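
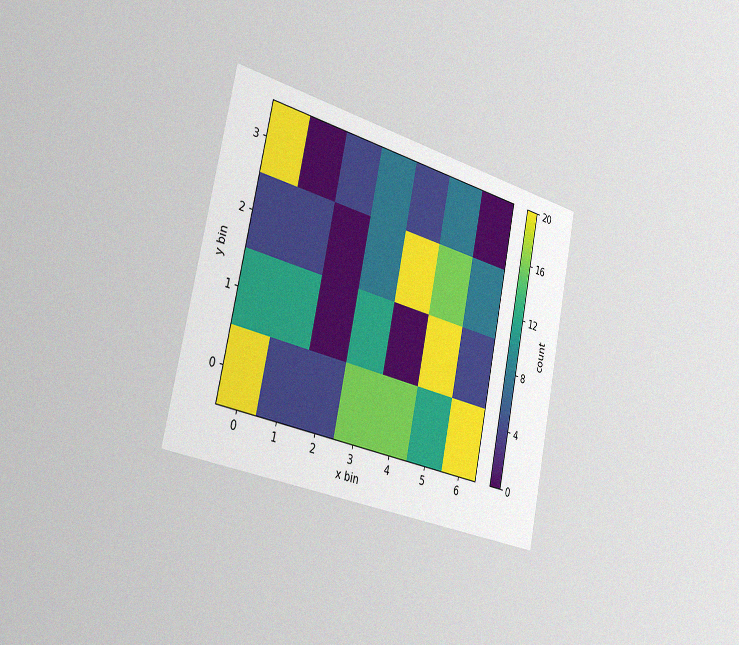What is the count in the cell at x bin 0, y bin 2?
4

The chart is tilted about 12° clockwise and viewed slightly from the left, with some photo noise. Matching the cell (0, 2) against the colorbar gives 4.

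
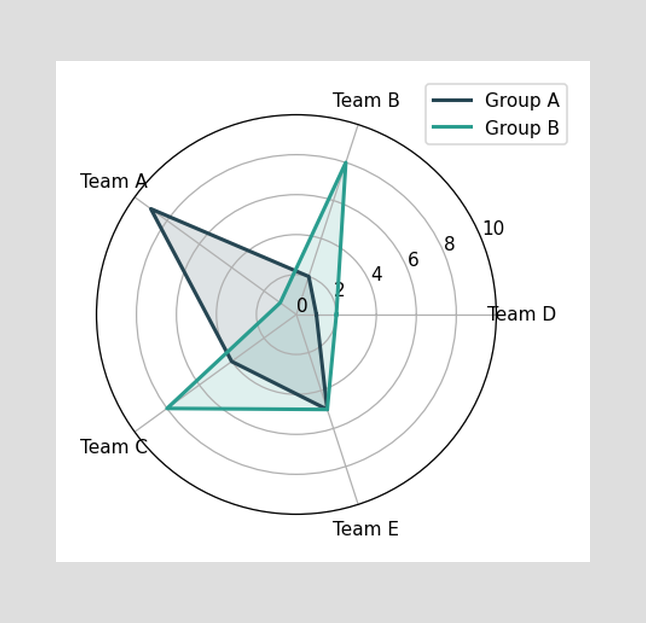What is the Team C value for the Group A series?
On the Team C axis, Group A reaches 4.

4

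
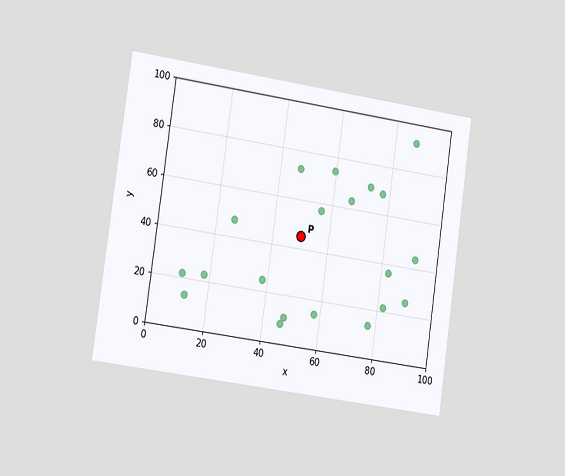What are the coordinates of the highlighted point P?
(50, 45)

The chart is tilted about 8° clockwise and viewed slightly from the left. Following the gridlines from P to each axis, P sits at (50, 45).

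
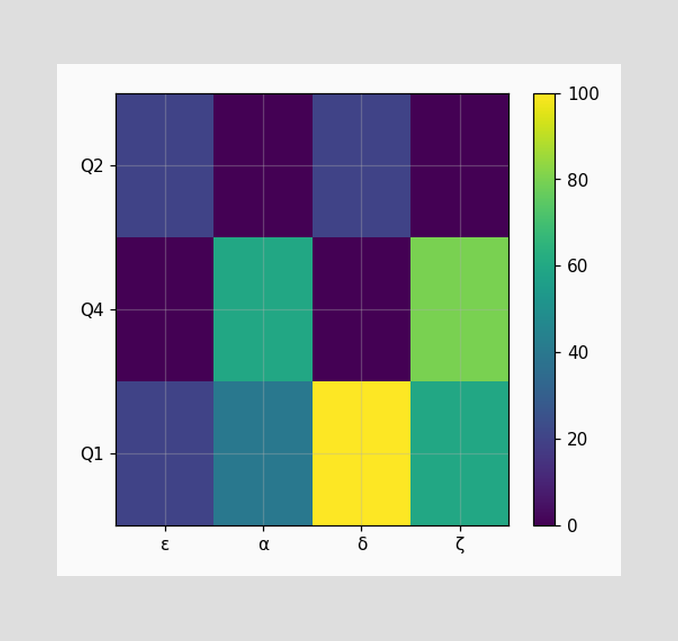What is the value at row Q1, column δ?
100

Matching cell (Q1, δ) against the colorbar gives 100.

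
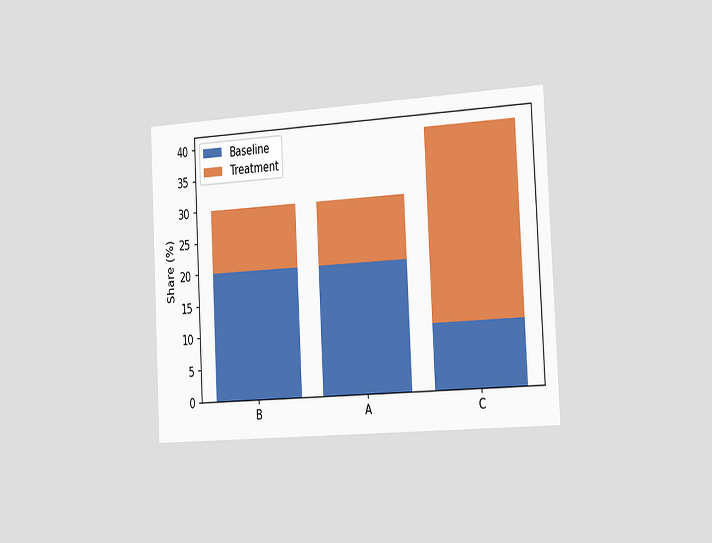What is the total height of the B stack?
The chart is tilted about 3° counter-clockwise and viewed slightly from the right. The B stack's top reaches 30% on the y-axis.

30%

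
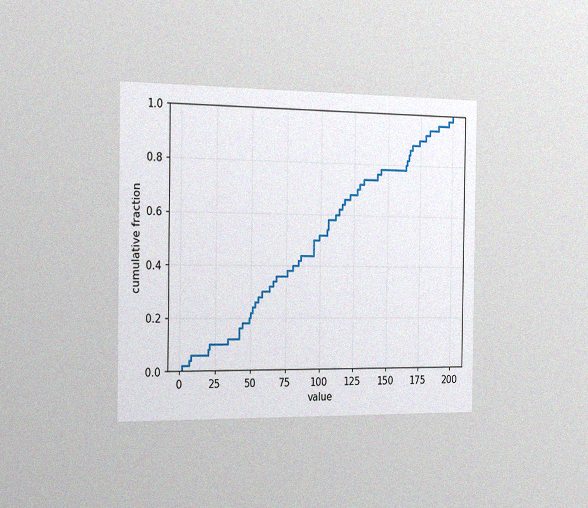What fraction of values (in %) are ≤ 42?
16%

The chart is viewed slightly from the left, with some photo noise. At x=42 the ECDF step is at 16%.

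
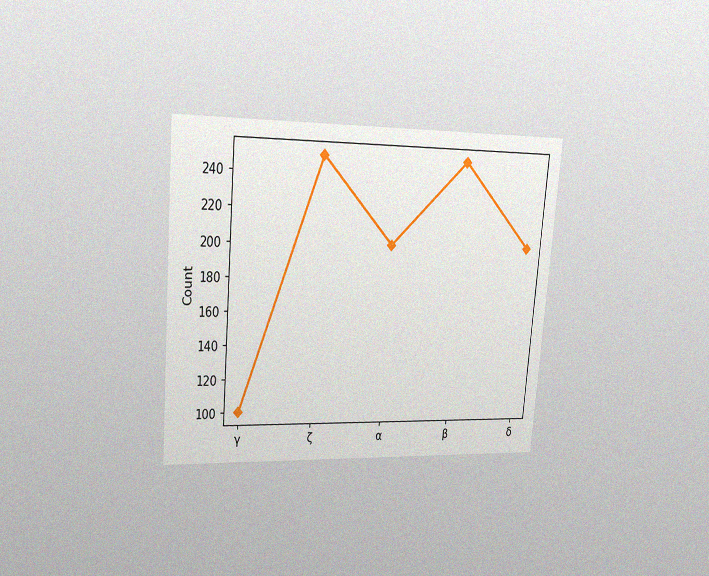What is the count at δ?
The chart is tilted about 5° clockwise and viewed slightly from the left, with some photo noise. At δ, the line is at 200.

200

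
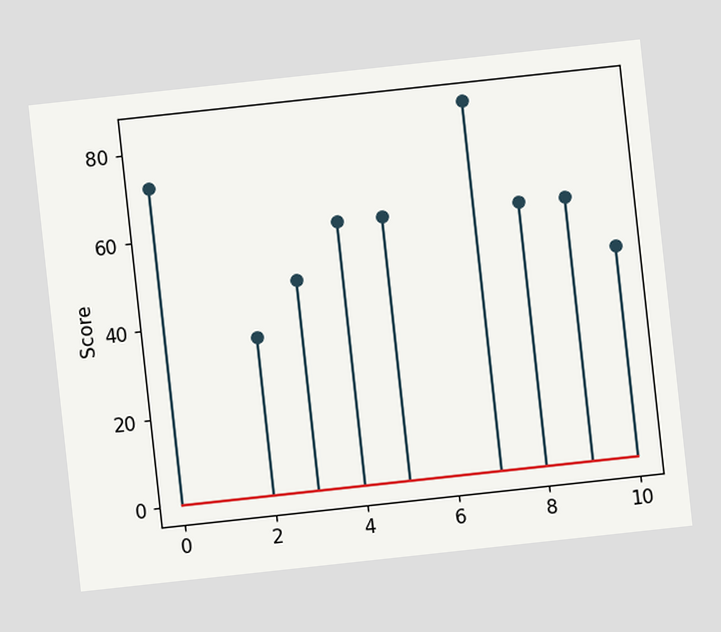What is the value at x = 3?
48

The chart is tilted about 6° counter-clockwise. The stem at x=3 reaches 48.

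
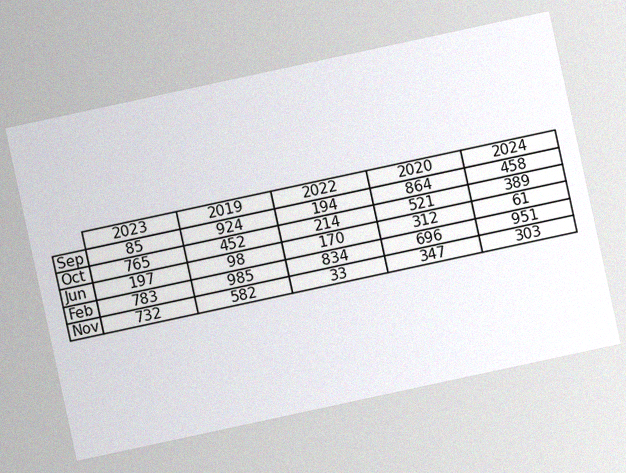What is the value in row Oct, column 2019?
452

The chart is tilted about 12° counter-clockwise, with some photo noise. The (Oct, 2019) cell reads 452.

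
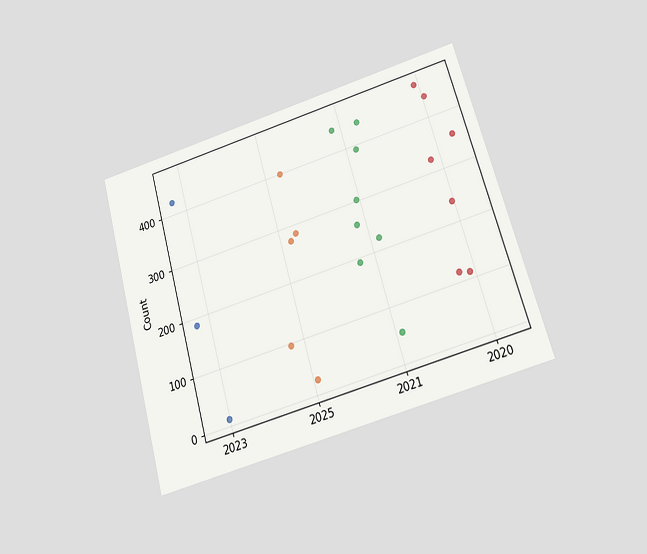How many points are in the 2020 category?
7

The chart is tilted about 16° counter-clockwise and viewed at a slight angle. Counting the markers in the 2020 column gives 7.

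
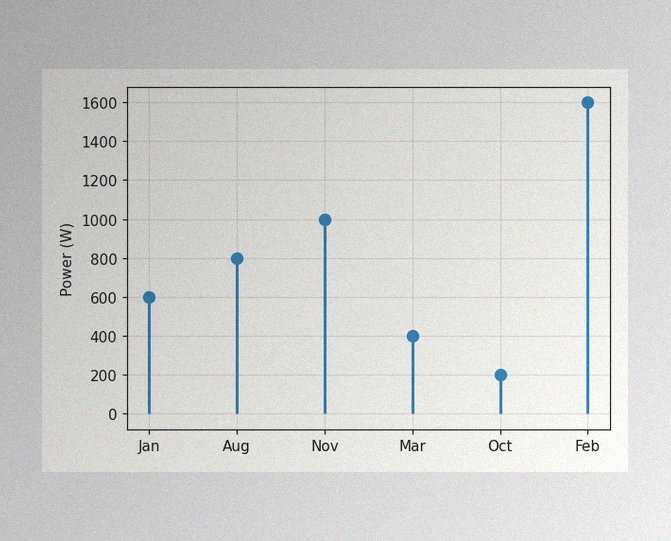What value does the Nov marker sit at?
1000W

The image has some photo noise and uneven lighting. The Nov marker sits at 1000W.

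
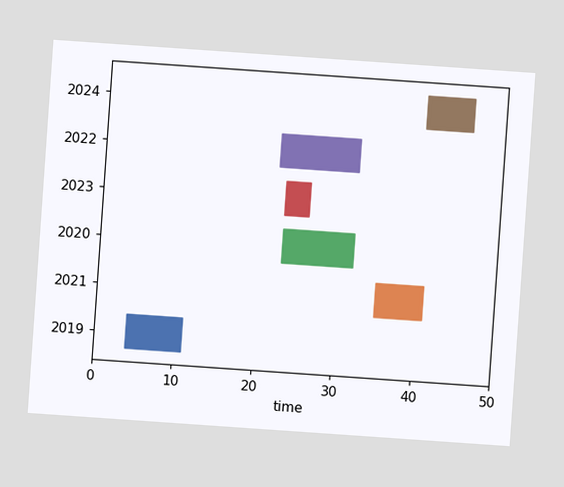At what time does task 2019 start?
4

The chart is tilted about 4° clockwise. The 2019 bar begins at t=4.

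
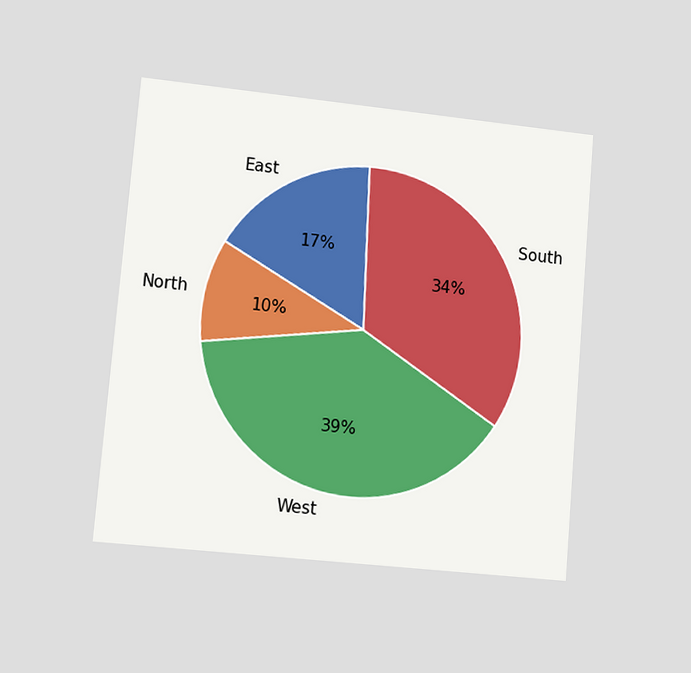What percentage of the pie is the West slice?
The chart is tilted about 5° clockwise and viewed at a slight angle. The West slice takes up 39% of the pie.

39%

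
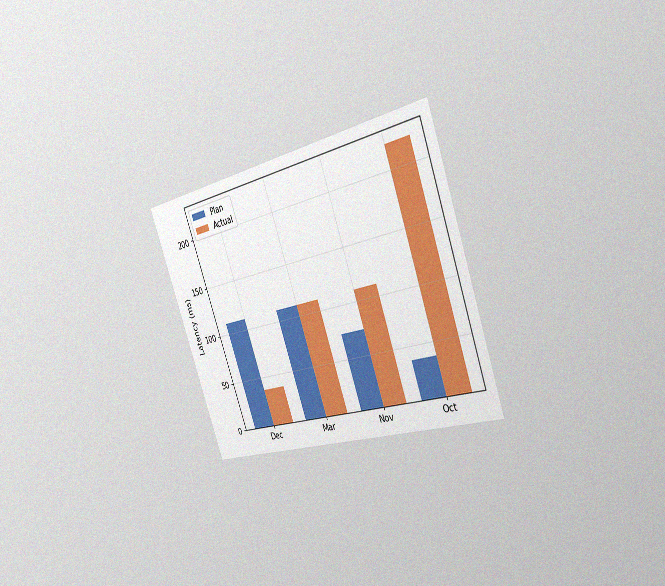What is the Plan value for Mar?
111ms

The chart is tilted about 20° counter-clockwise and viewed slightly from the right, with some photo noise. The Plan bar at Mar reaches 111ms on the y-axis.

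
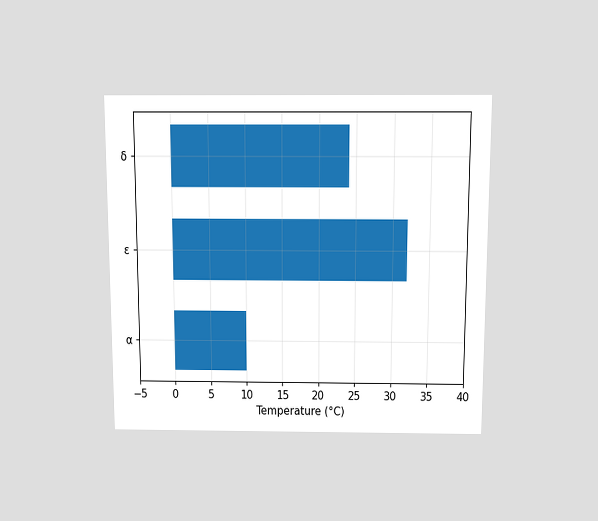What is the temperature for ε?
The chart is viewed slightly from above. Reading along the chart's x-axis, the ε bar reaches 32°C.

32°C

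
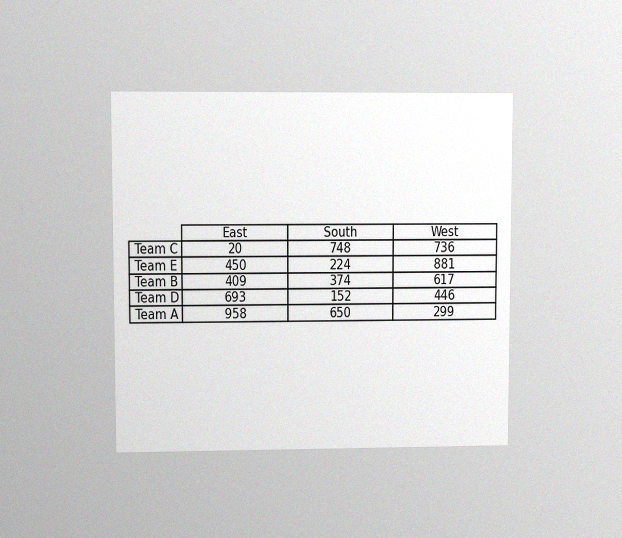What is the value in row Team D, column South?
The chart is viewed at a slight angle, with some photo noise. The (Team D, South) cell reads 152.

152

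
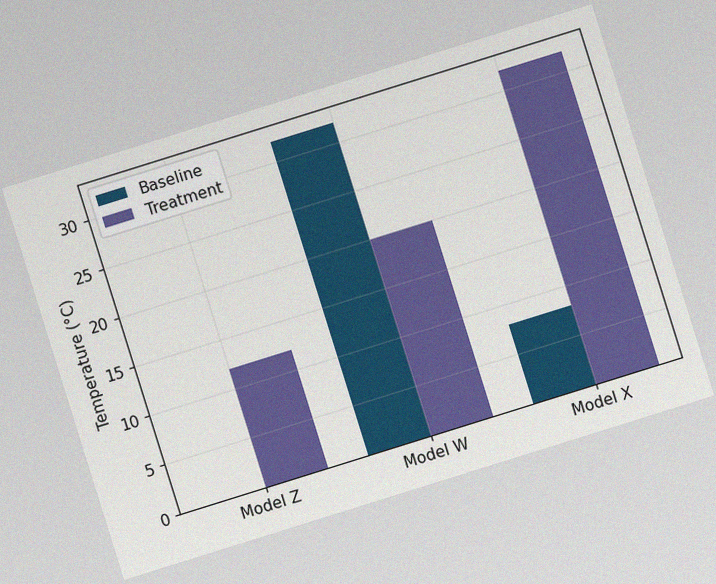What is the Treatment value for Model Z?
The chart is tilted about 17° counter-clockwise, with some photo noise. The Treatment bar at Model Z reaches 12°C on the y-axis.

12°C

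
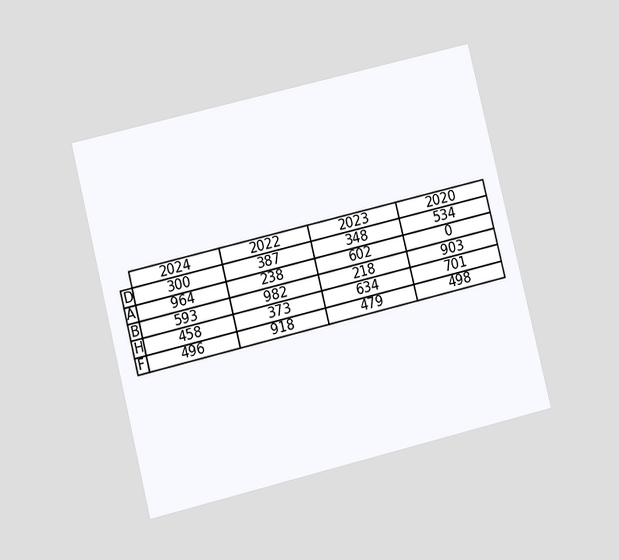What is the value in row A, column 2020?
0

The chart is tilted about 14° counter-clockwise and viewed at a slight angle. The (A, 2020) cell reads 0.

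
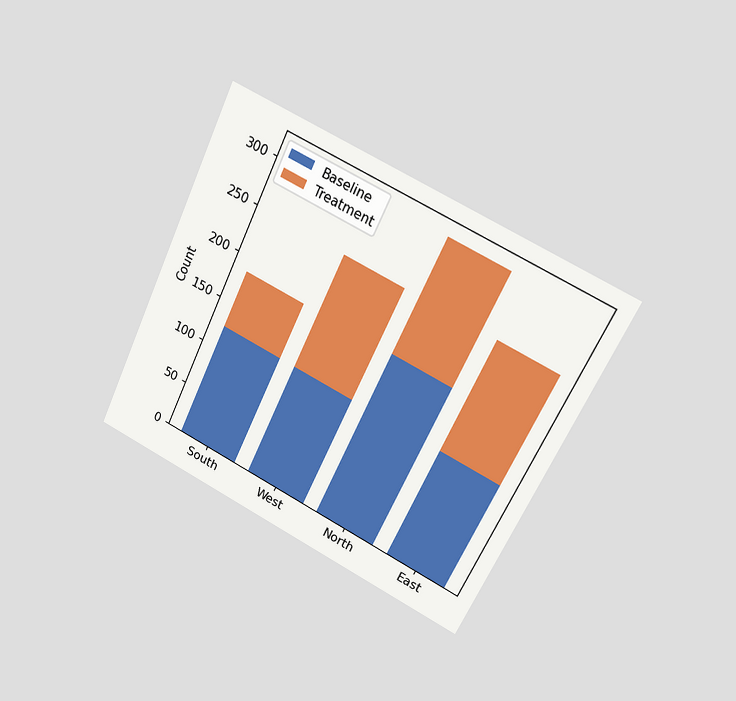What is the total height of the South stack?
186

The chart is tilted about 26° clockwise and viewed at a slight angle. The South stack's top reaches 186 on the y-axis.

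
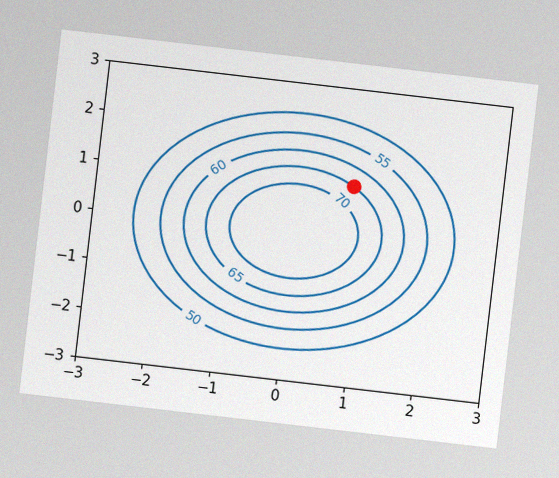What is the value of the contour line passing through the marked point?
The chart is tilted about 7° clockwise, with some photo noise. The marked point sits on the contour labelled 65.

65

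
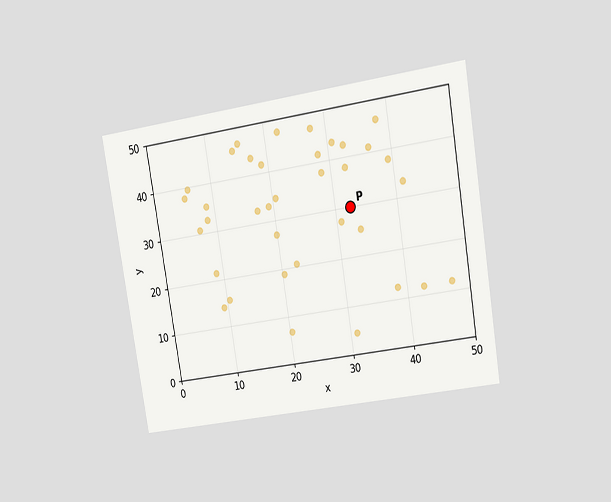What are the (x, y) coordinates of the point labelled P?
(32.5, 30)

The chart is tilted about 9° counter-clockwise and viewed at a slight angle. Following the gridlines from P to each axis, P sits at (32.5, 30).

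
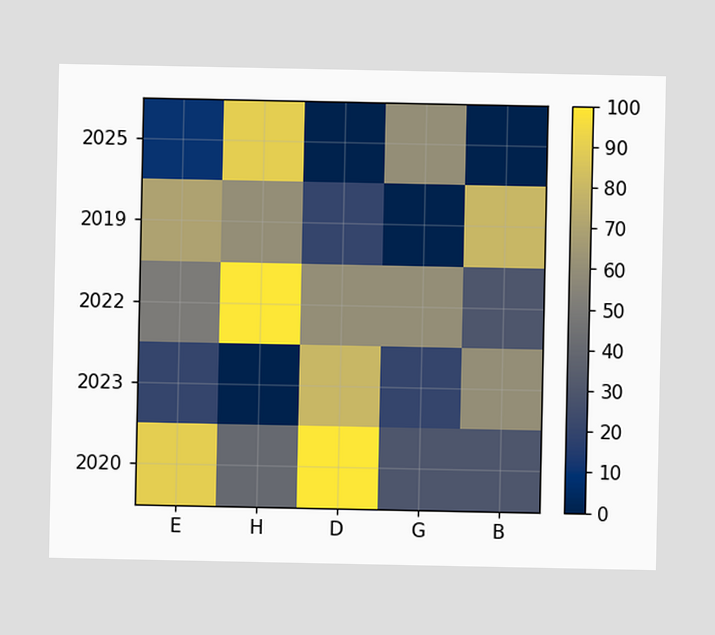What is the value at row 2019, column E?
Matching cell (2019, E) against the colorbar gives 70.

70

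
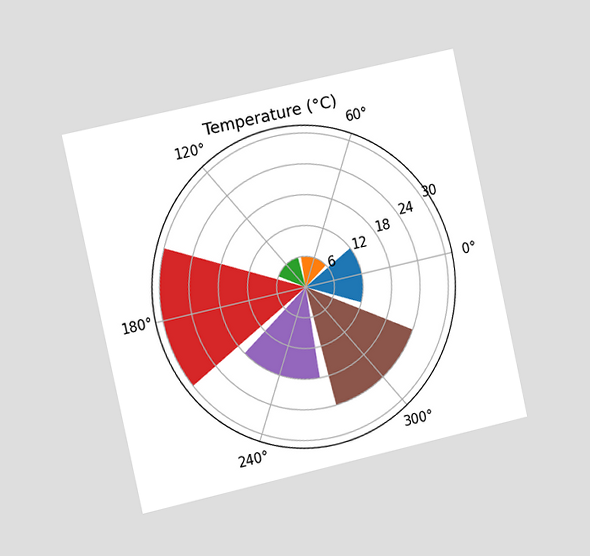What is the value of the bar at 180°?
30°C

The chart is tilted about 12° counter-clockwise and viewed slightly from the left. The bar at 180° reaches 30°C on the radial axis.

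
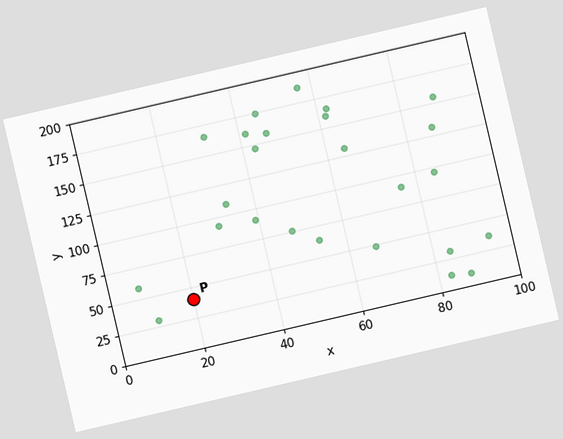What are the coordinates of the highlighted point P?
(20, 40)

The chart is tilted about 13° counter-clockwise. Following the gridlines from P to each axis, P sits at (20, 40).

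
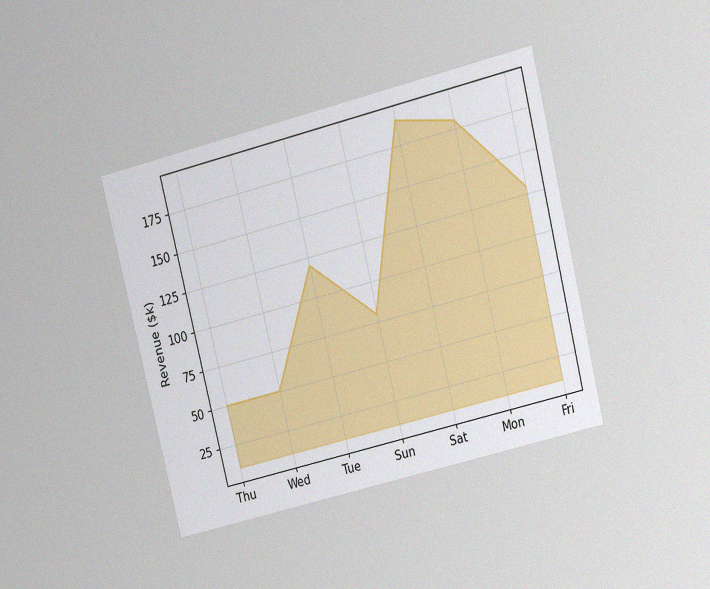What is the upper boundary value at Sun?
The chart is tilted about 14° counter-clockwise and viewed at a slight angle, with some photo noise. At Sun the upper boundary is at $80k.

$80k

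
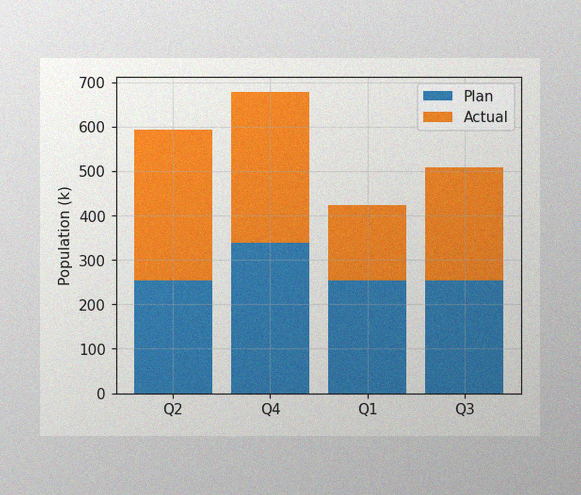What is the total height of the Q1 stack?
425k

The image has some photo noise and uneven lighting. The Q1 stack's top reaches 425k on the y-axis.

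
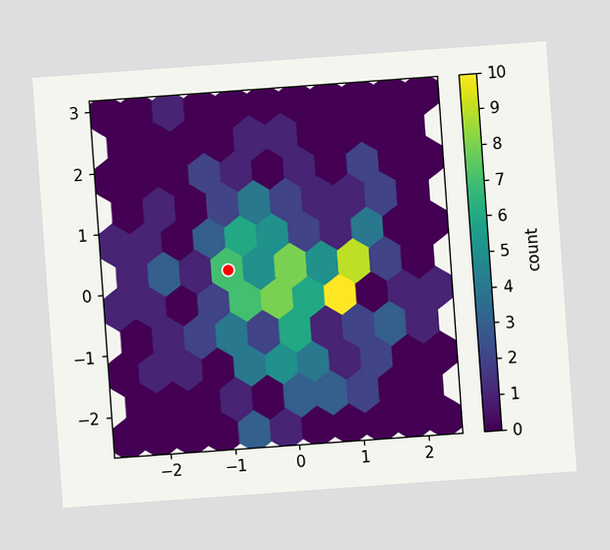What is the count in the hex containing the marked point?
7

The chart is tilted about 4° counter-clockwise. The marked hex reads 7 on the colorbar.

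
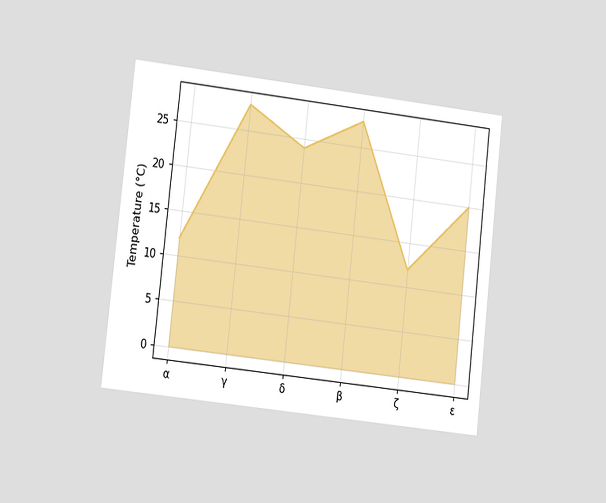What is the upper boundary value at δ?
The chart is tilted about 6° clockwise and viewed at a slight angle. At δ the upper boundary is at 24°C.

24°C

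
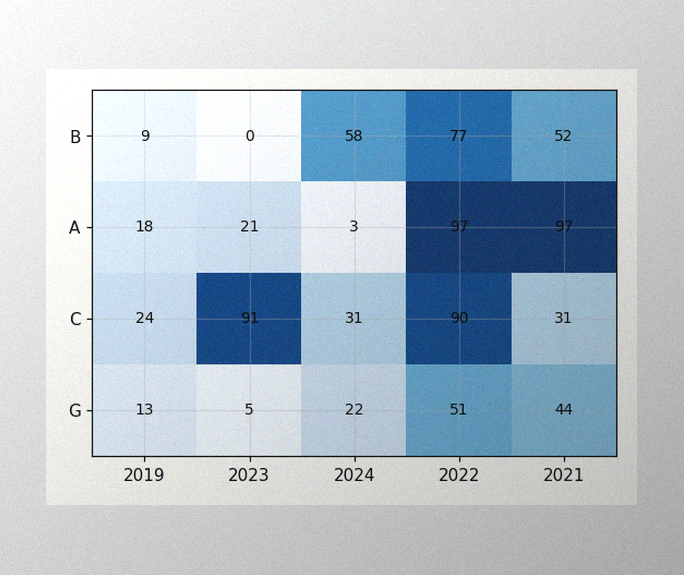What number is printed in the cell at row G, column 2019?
The image has some photo noise and uneven lighting. The (G, 2019) cell reads 13.

13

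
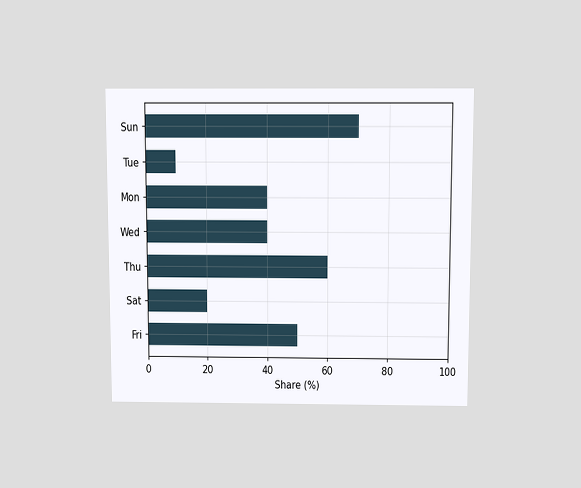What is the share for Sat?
20%

The chart is viewed slightly from above. Reading along the chart's x-axis, the Sat bar reaches 20%.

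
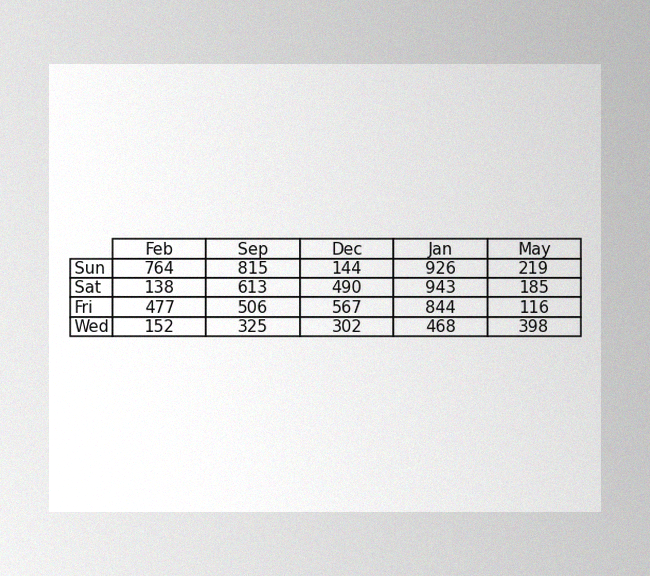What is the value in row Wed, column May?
398

The image has some photo noise and uneven lighting. The (Wed, May) cell reads 398.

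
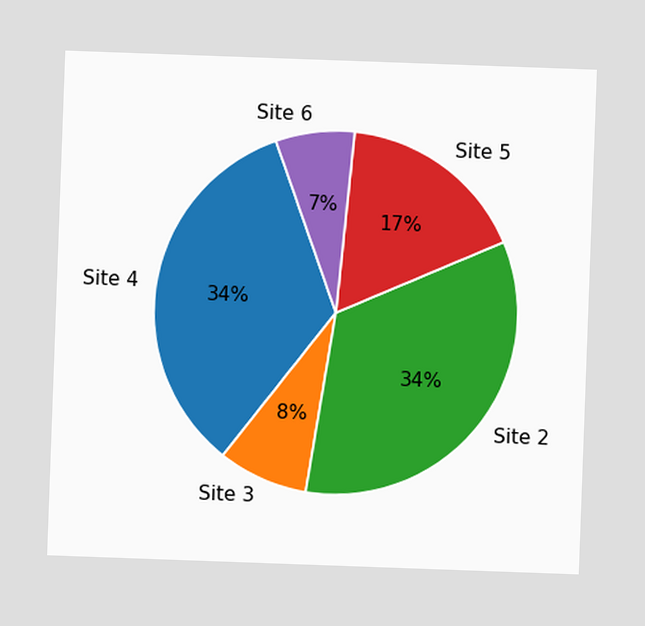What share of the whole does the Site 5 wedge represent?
The chart is tilted about 2° clockwise. The Site 5 slice takes up 17% of the pie.

17%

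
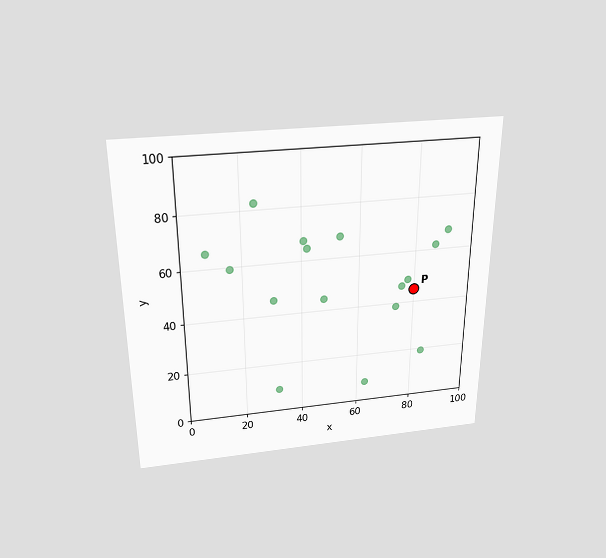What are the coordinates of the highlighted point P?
The chart is viewed slightly from above. Following the gridlines from P to each axis, P sits at (80, 45).

(80, 45)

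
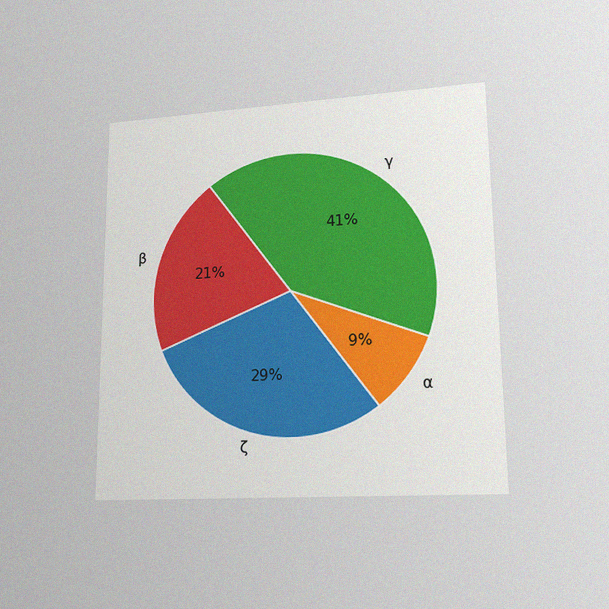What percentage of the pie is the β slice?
The chart is viewed at a slight angle, with some photo noise. The β slice takes up 21% of the pie.

21%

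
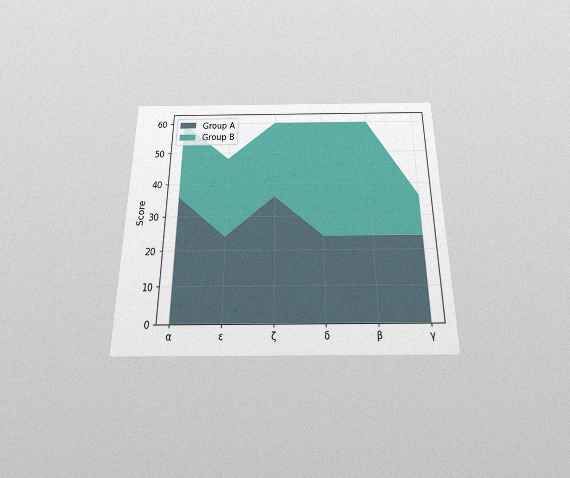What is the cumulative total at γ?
The chart is viewed slightly from below, with some photo noise. The stacked total at γ reaches 36.

36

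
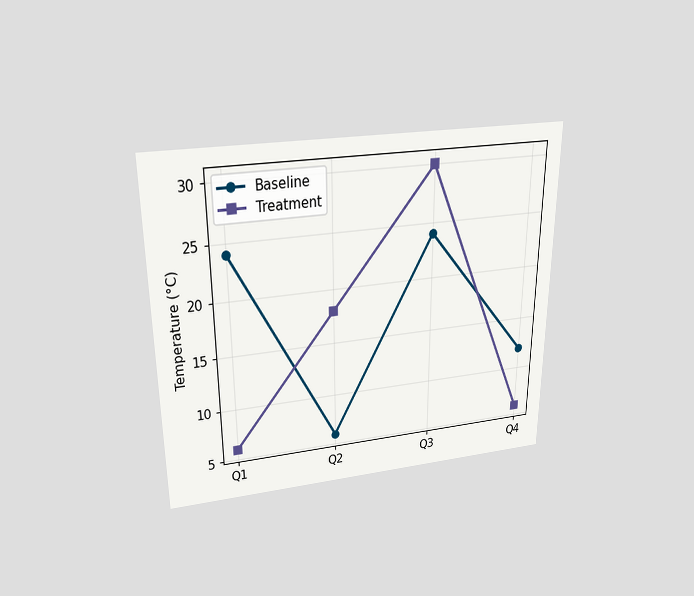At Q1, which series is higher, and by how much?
The chart is viewed slightly from above. At Q1, Baseline sits above the other line by 18°C.

Baseline, by 18°C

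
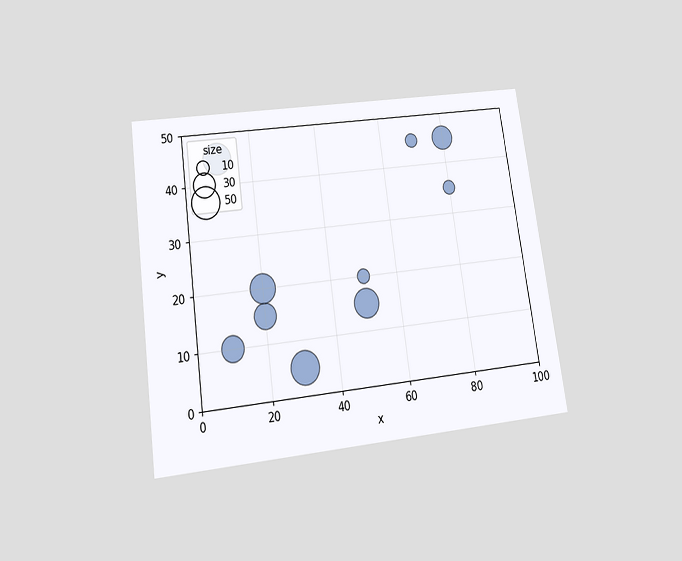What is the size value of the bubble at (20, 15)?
30

The chart is tilted about 8° counter-clockwise and viewed slightly from below. Matching the bubble at (20, 15) against the size legend gives 30.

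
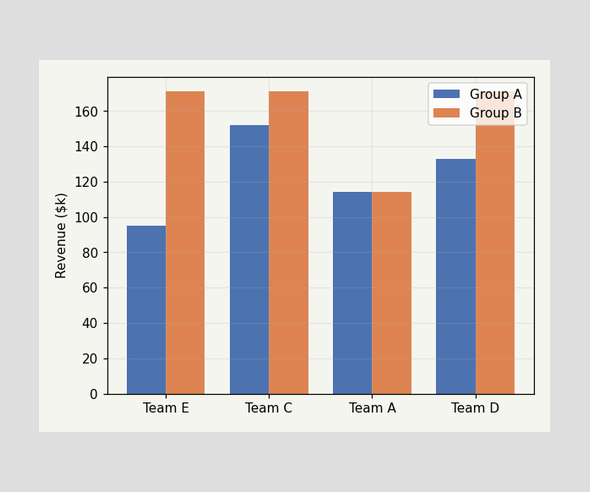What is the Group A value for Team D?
The Group A bar at Team D reaches $133k on the y-axis.

$133k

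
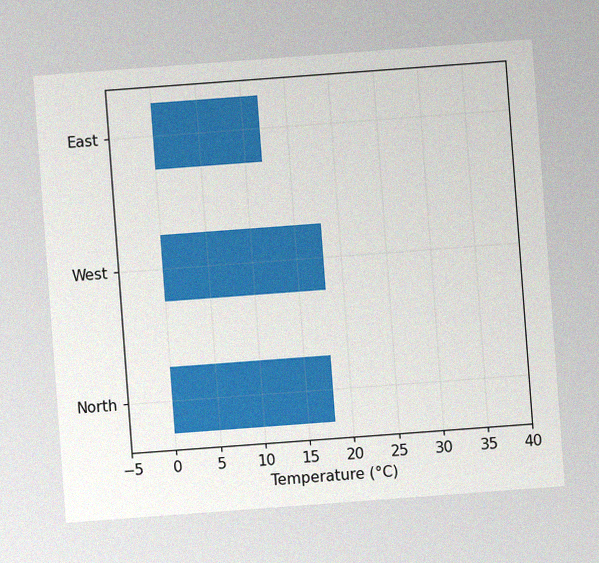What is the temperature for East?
The chart is tilted about 4° counter-clockwise, with some photo noise. Reading along the chart's x-axis, the East bar reaches 12°C.

12°C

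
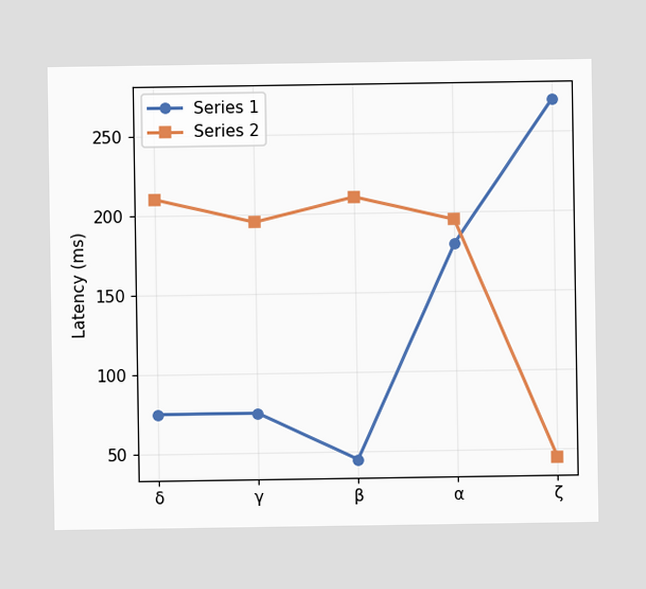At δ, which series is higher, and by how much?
At δ, Series 2 sits above the other line by 135ms.

Series 2, by 135ms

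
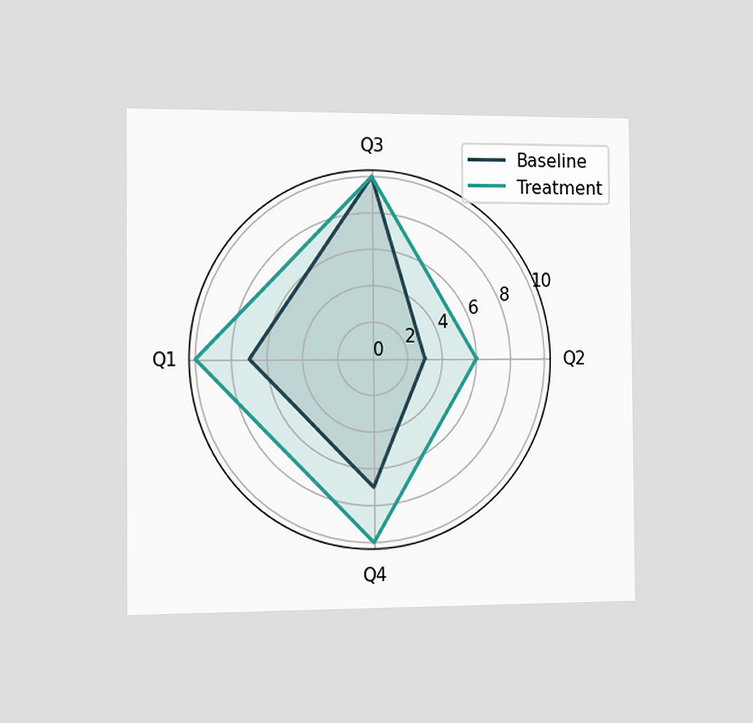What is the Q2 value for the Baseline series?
The chart is viewed slightly from the left. On the Q2 axis, Baseline reaches 3.

3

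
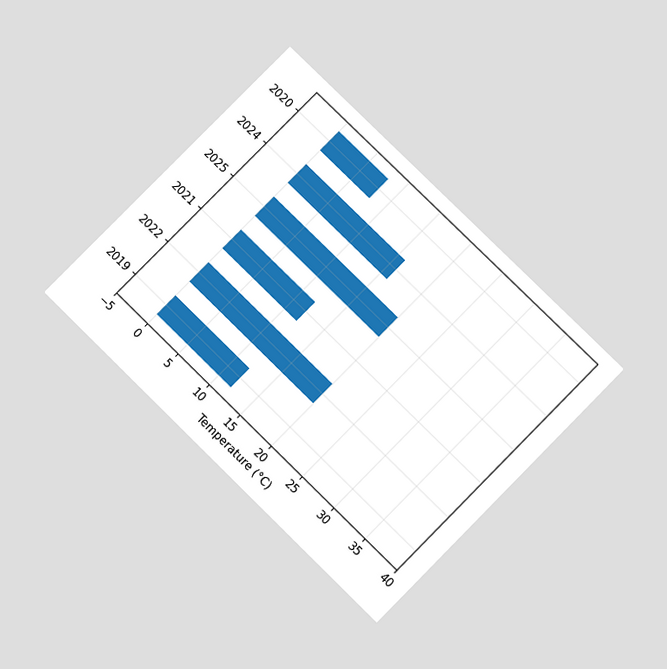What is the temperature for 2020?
8°C

The chart is tilted about 45° clockwise and viewed at a slight angle. Reading along the chart's x-axis, the 2020 bar reaches 8°C.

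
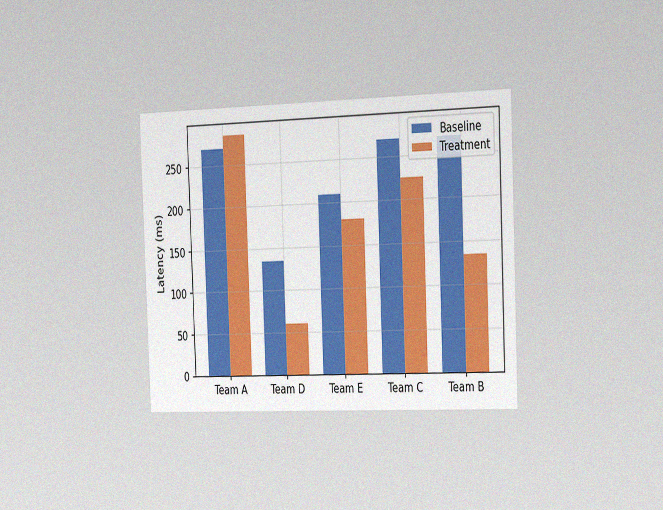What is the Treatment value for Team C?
The chart is tilted about 2° counter-clockwise and viewed slightly from the right, with some photo noise. The Treatment bar at Team C reaches 225ms on the y-axis.

225ms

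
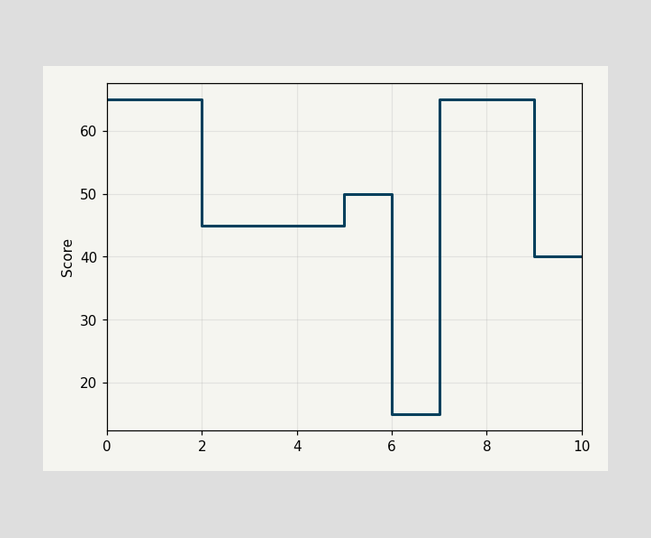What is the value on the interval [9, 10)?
On [9, 10) the step sits at 40.

40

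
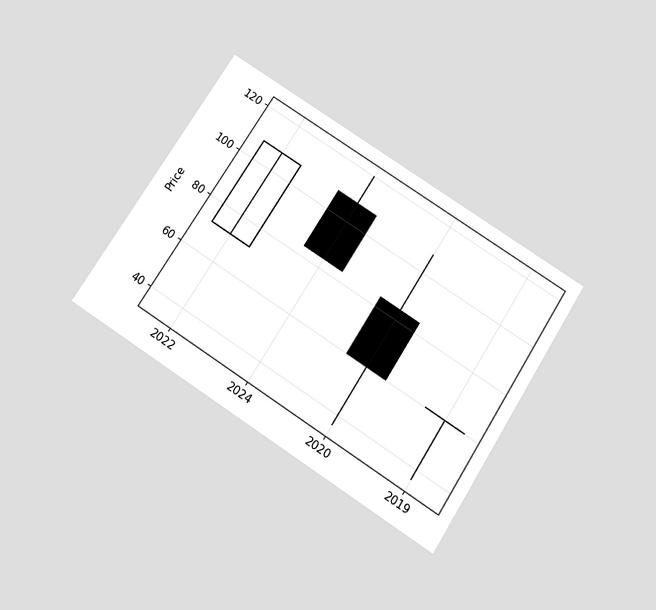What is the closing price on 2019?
The chart is tilted about 33° clockwise and viewed slightly from below. The 2019 candle closes at 60.

60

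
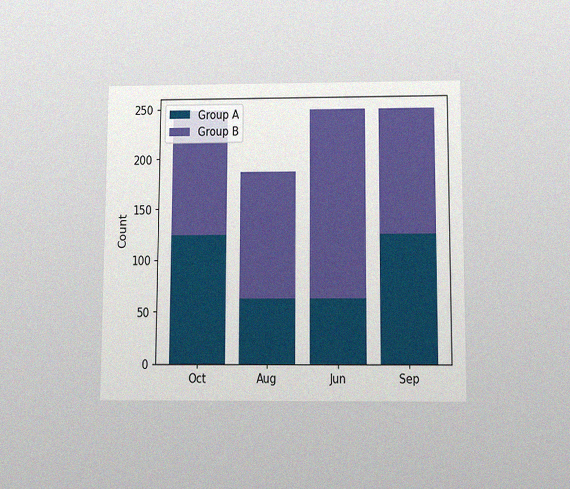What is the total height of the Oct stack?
248

The chart is viewed slightly from below, with some photo noise. The Oct stack's top reaches 248 on the y-axis.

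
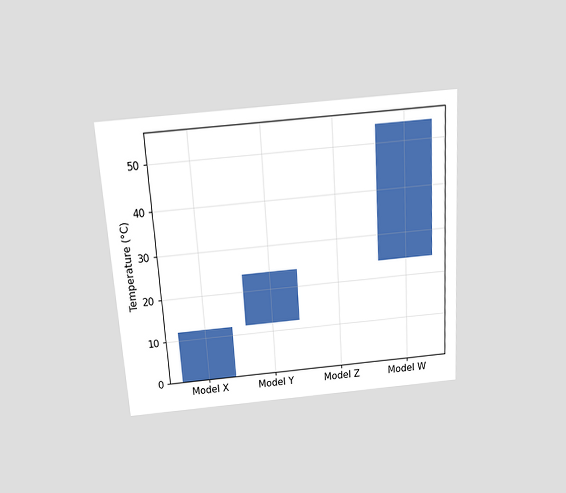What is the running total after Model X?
12°C

The chart is tilted about 4° counter-clockwise and viewed slightly from above. After Model X the running total reaches 12°C.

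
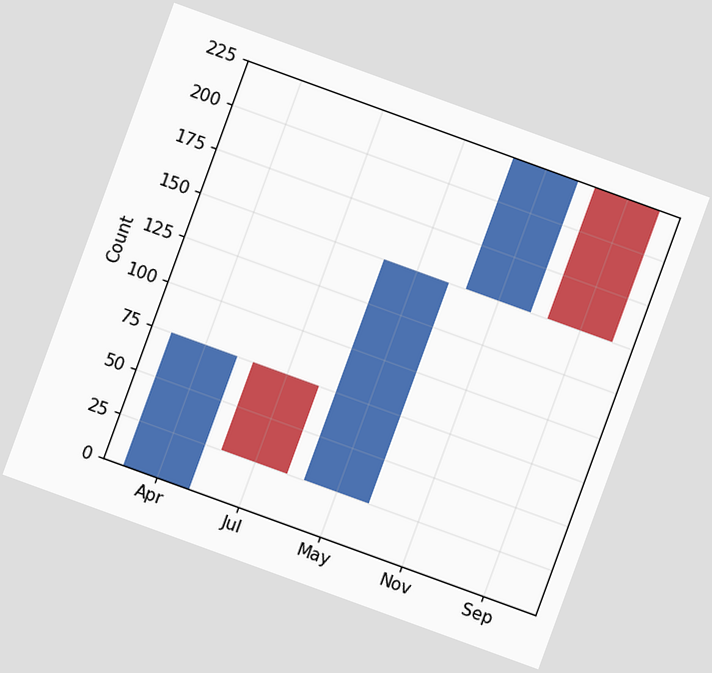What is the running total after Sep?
The chart is tilted about 20° clockwise. After Sep the running total reaches 150.

150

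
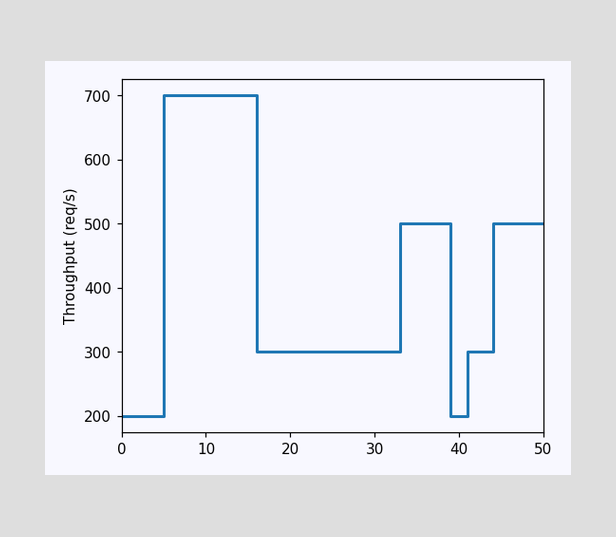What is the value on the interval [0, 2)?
200req/s

On [0, 2) the step sits at 200req/s.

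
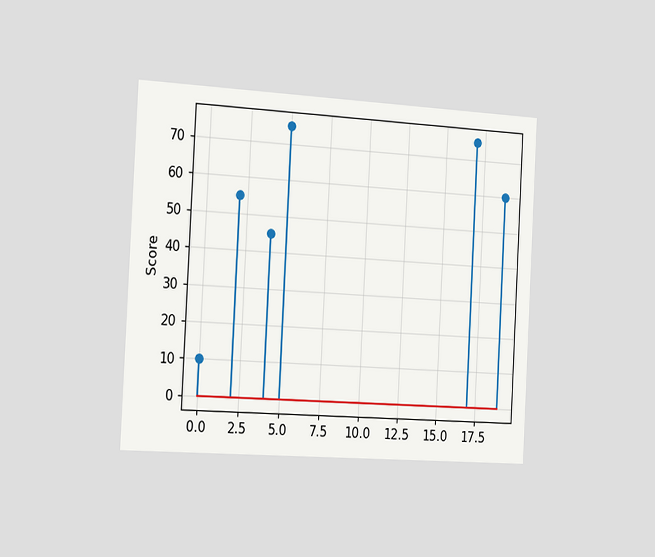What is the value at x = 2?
55

The chart is tilted about 3° clockwise and viewed slightly from the left. The stem at x=2 reaches 55.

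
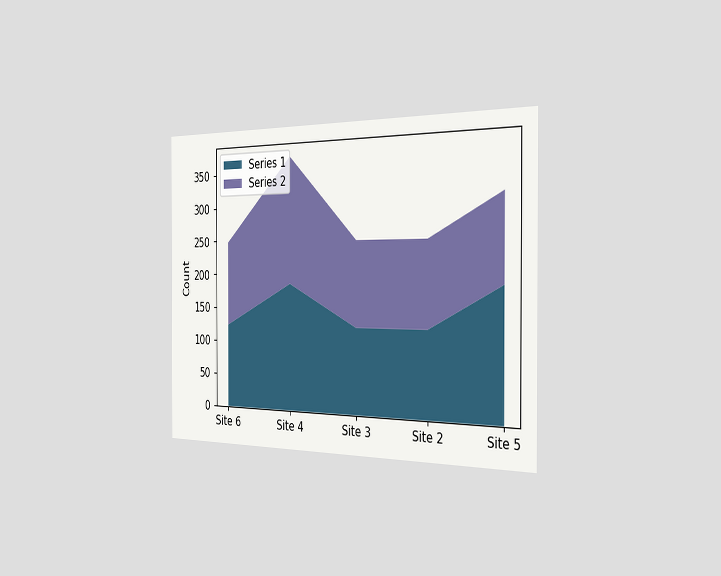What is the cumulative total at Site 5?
The chart is viewed slightly from the right. The stacked total at Site 5 reaches 310.

310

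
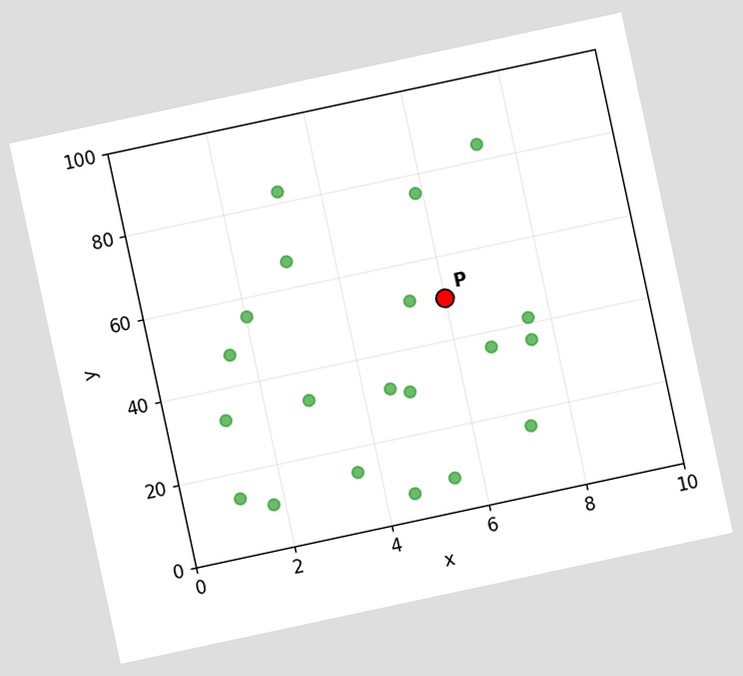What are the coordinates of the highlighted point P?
(6, 50)

The chart is tilted about 12° counter-clockwise. Following the gridlines from P to each axis, P sits at (6, 50).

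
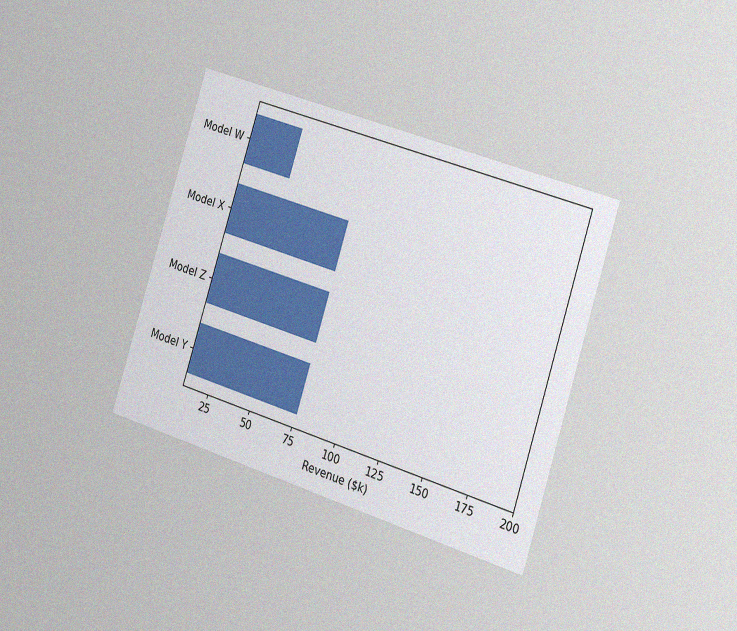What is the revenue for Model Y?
The chart is tilted about 18° clockwise and viewed slightly from the right, with some photo noise. Reading along the chart's x-axis, the Model Y bar reaches $76k.

$76k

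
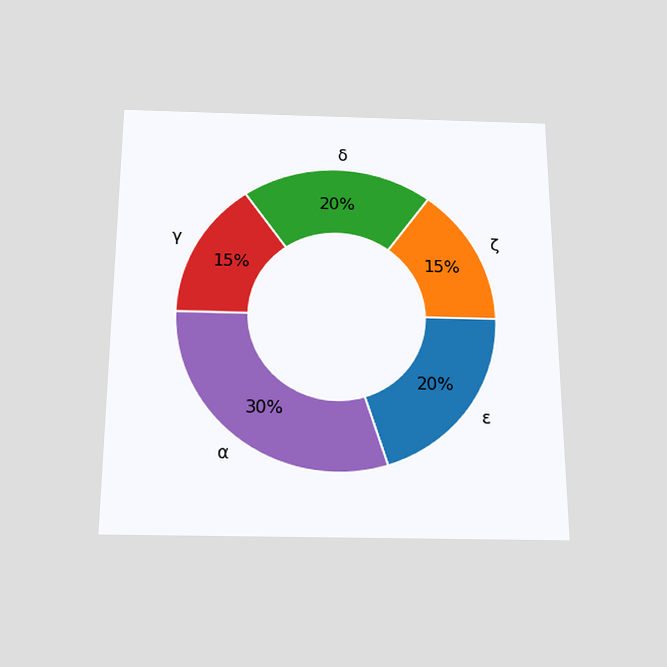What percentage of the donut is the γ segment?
15%

The chart is viewed slightly from below. The γ segment takes up 15% of the ring.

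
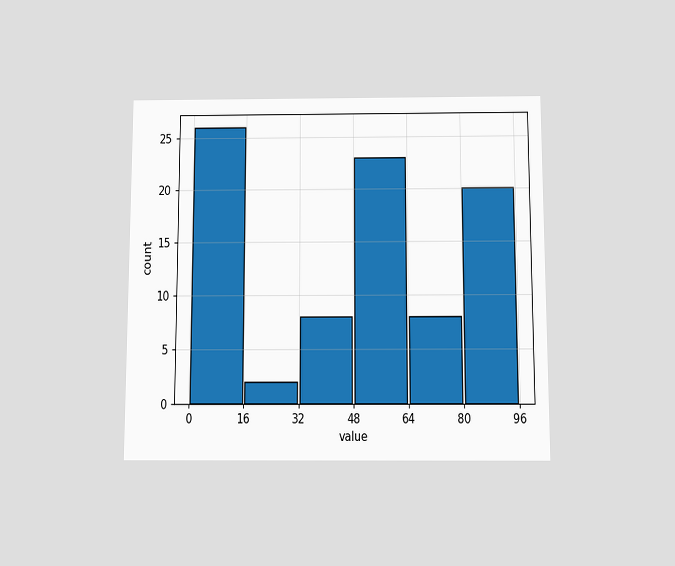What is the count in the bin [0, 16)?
26

The chart is viewed slightly from below. The [0, 16) bin has height 26.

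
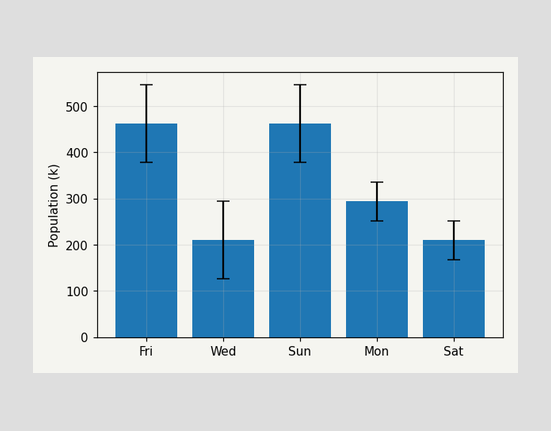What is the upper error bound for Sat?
The Sat bar's upper whisker reaches 252k.

252k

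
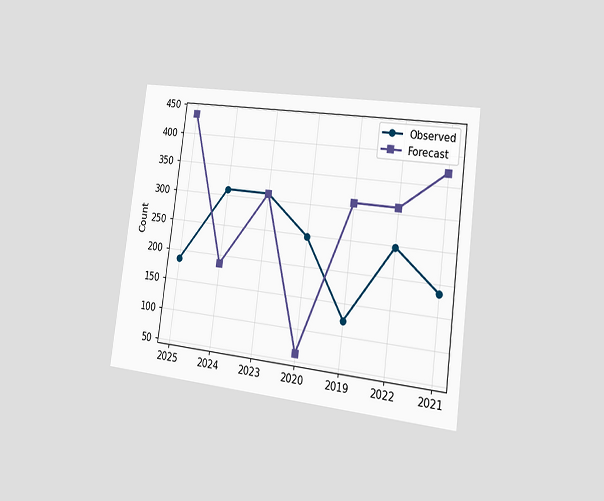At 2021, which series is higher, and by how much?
The chart is tilted about 7° clockwise and viewed slightly from the right. At 2021, Forecast sits above the other line by 186.

Forecast, by 186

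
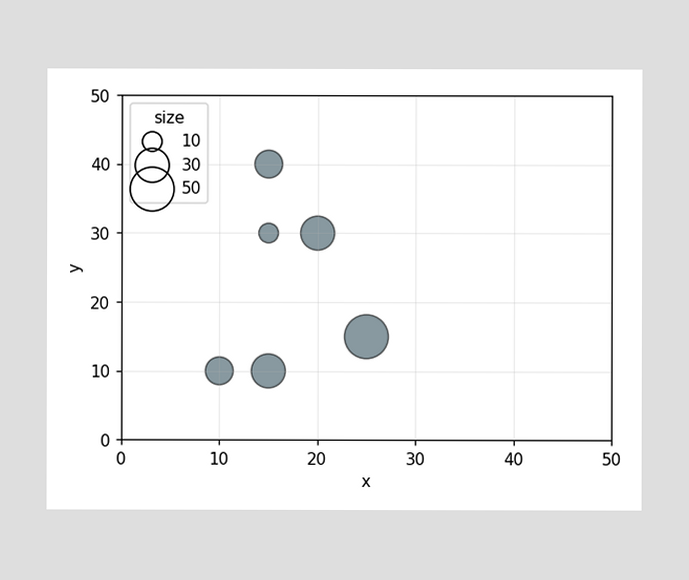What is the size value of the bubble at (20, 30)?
30

Matching the bubble at (20, 30) against the size legend gives 30.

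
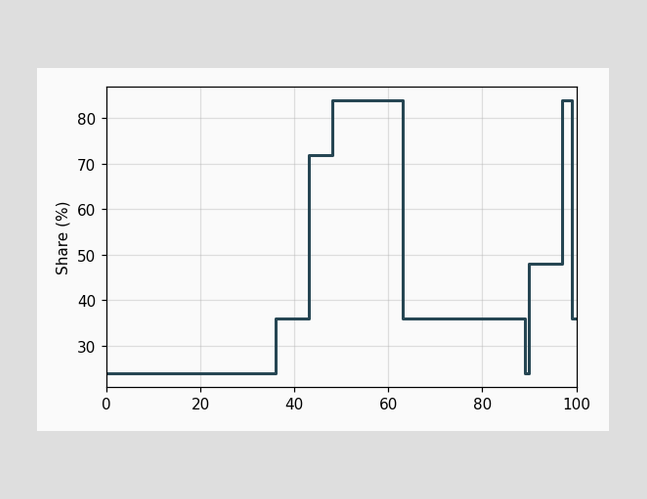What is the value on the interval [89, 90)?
On [89, 90) the step sits at 24%.

24%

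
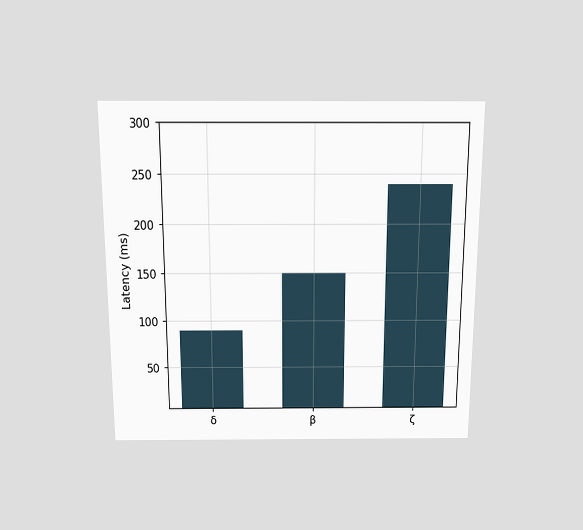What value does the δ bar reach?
The chart is viewed slightly from above. Reading along the chart's y-axis, the δ bar reaches 90ms.

90ms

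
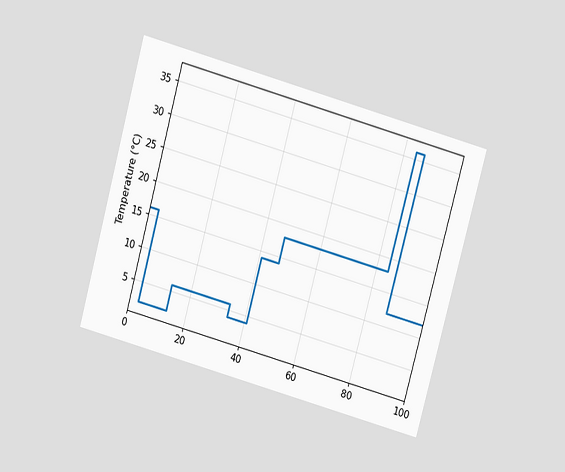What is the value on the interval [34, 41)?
4°C

The chart is tilted about 15° clockwise and viewed slightly from above. On [34, 41) the step sits at 4°C.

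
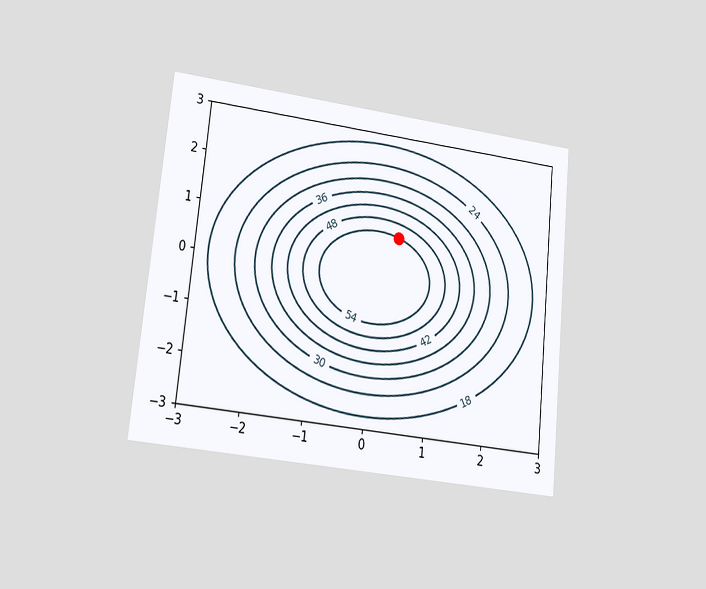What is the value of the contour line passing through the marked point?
54

The chart is tilted about 6° clockwise and viewed at a slight angle. The marked point sits on the contour labelled 54.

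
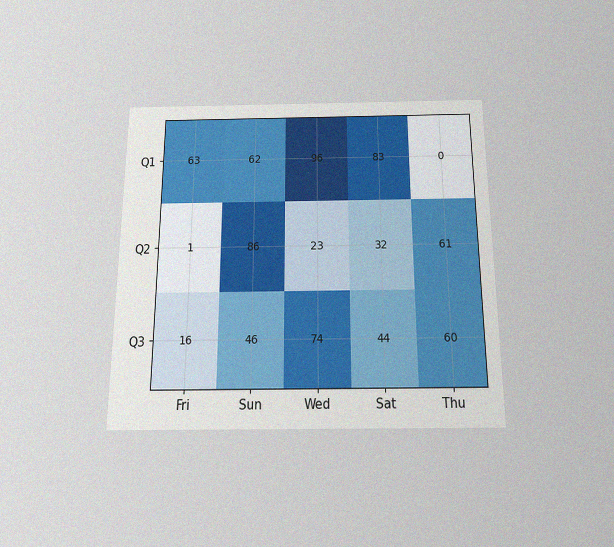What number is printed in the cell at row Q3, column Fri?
The chart is viewed slightly from below, with some photo noise. The (Q3, Fri) cell reads 16.

16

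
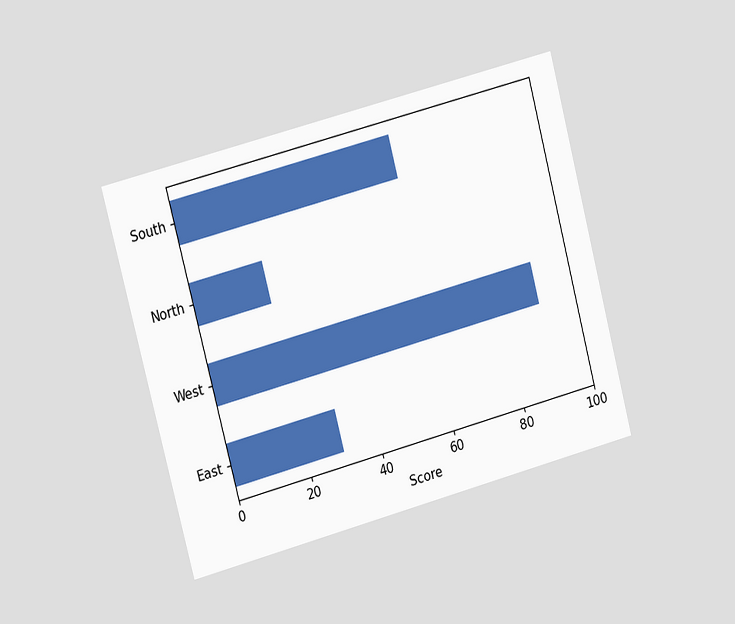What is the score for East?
The chart is tilted about 15° counter-clockwise and viewed slightly from the left. Reading along the chart's x-axis, the East bar reaches 30.

30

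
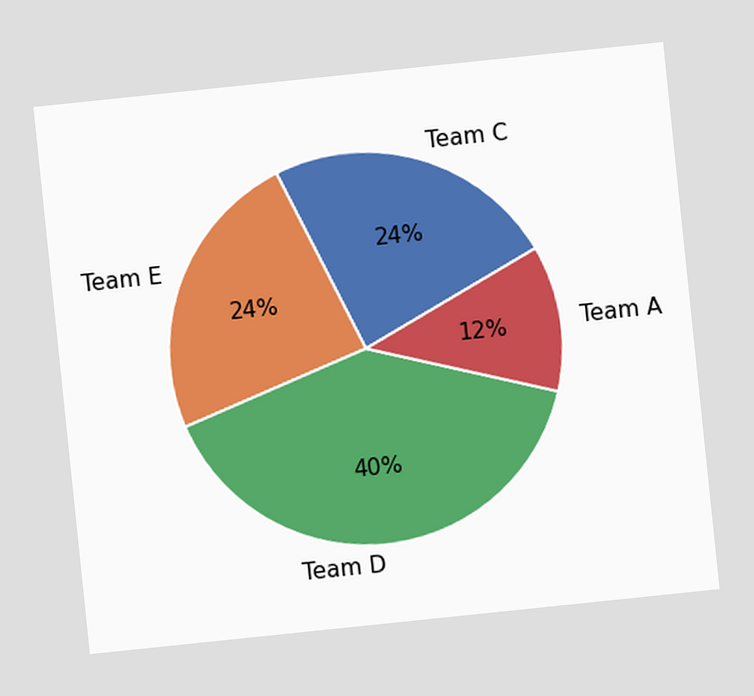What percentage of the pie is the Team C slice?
24%

The chart is tilted about 6° counter-clockwise. The Team C slice takes up 24% of the pie.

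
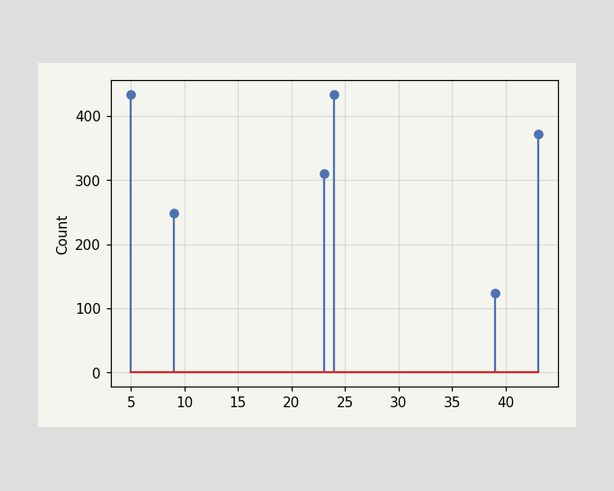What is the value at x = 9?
248

The stem at x=9 reaches 248.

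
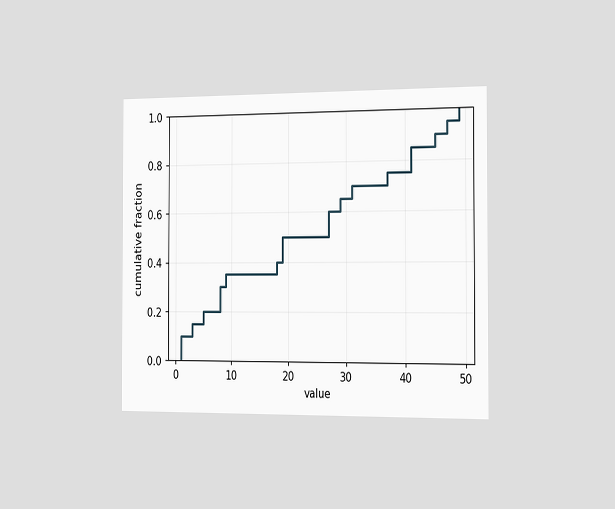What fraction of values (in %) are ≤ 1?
The chart is viewed slightly from the right. At x=1 the ECDF step is at 10%.

10%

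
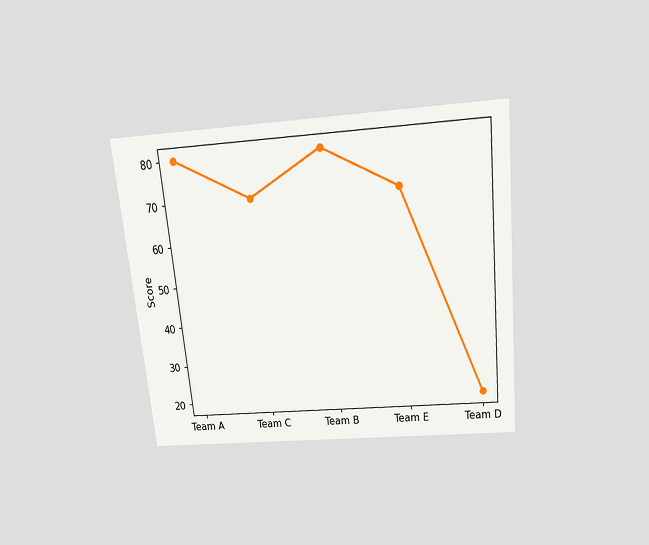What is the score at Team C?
70

The chart is tilted about 6° counter-clockwise and viewed slightly from above. At Team C, the line is at 70.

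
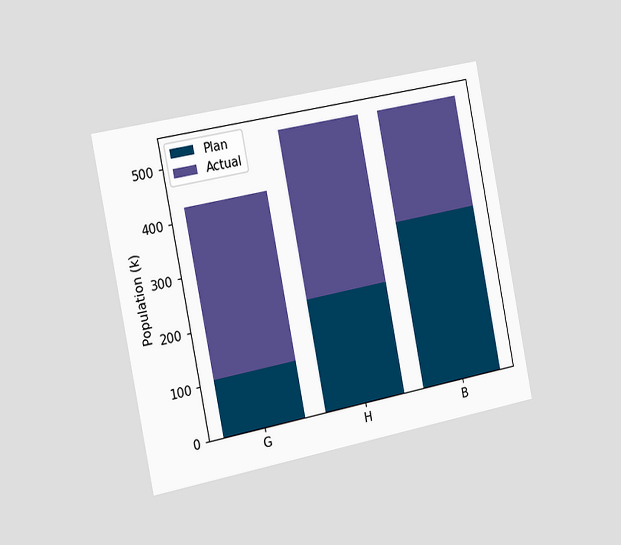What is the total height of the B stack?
The chart is tilted about 11° counter-clockwise and viewed slightly from the left. The B stack's top reaches 530k on the y-axis.

530k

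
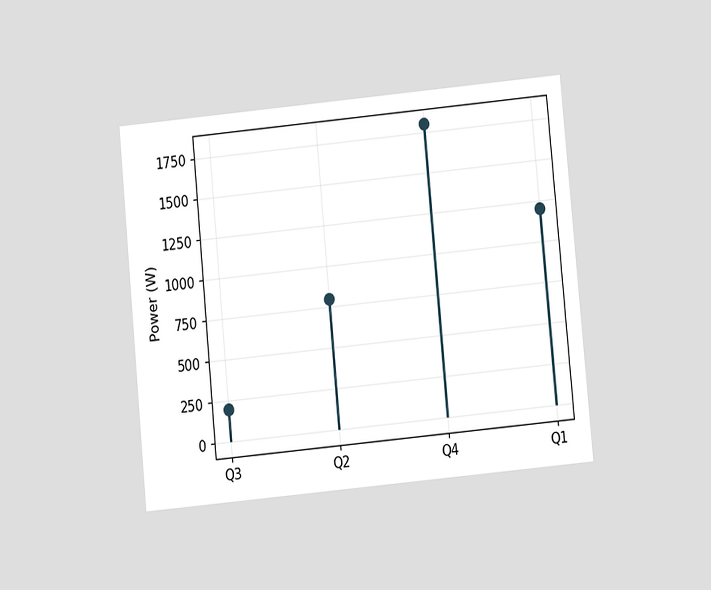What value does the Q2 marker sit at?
800W

The chart is tilted about 5° counter-clockwise and viewed at a slight angle. The Q2 marker sits at 800W.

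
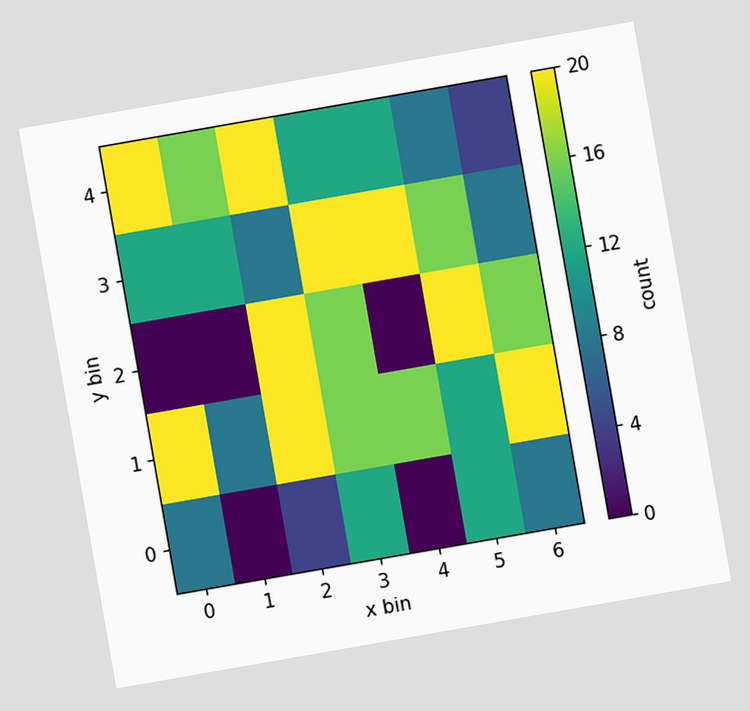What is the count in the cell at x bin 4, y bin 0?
0

The chart is tilted about 10° counter-clockwise. Matching the cell (4, 0) against the colorbar gives 0.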